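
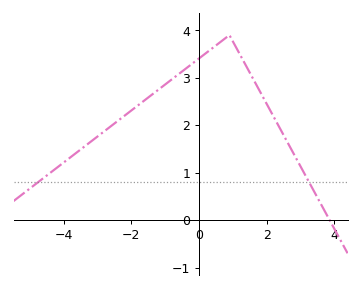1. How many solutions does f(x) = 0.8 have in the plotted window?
2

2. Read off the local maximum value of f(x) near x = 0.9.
3.9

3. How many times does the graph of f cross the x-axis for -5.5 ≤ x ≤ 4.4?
1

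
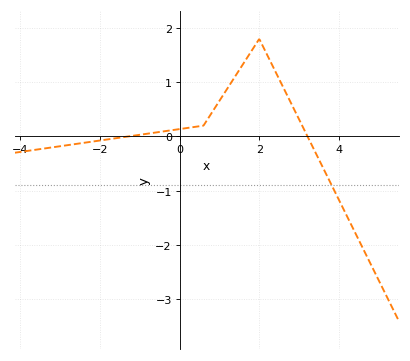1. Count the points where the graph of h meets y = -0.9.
1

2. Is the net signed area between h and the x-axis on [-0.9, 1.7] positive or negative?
positive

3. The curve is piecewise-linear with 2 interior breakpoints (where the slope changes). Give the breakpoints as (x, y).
(0.6, 0.2); (2, 1.8)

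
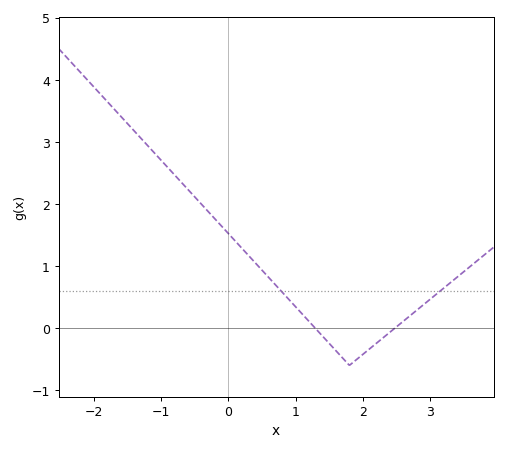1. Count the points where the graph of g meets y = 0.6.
2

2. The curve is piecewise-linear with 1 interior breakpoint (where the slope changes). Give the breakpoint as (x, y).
(1.8, -0.6)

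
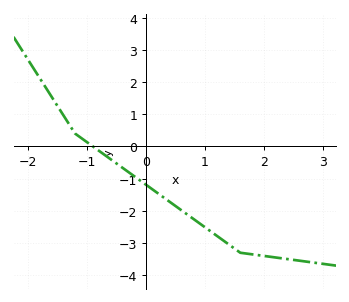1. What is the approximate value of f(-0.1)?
-1.05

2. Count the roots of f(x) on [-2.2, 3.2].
1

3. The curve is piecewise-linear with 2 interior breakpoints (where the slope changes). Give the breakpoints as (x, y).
(-1.2, 0.4); (1.6, -3.3)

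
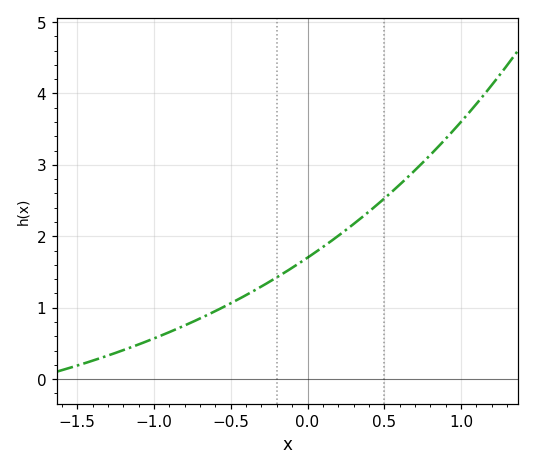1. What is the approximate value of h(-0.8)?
0.8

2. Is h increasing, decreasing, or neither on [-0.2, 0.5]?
increasing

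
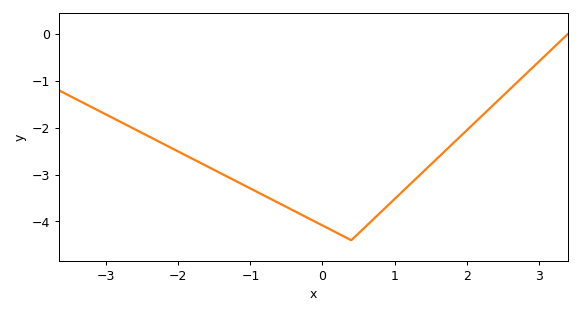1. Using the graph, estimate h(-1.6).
-2.8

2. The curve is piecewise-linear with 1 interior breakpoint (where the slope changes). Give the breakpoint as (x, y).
(0.4, -4.4)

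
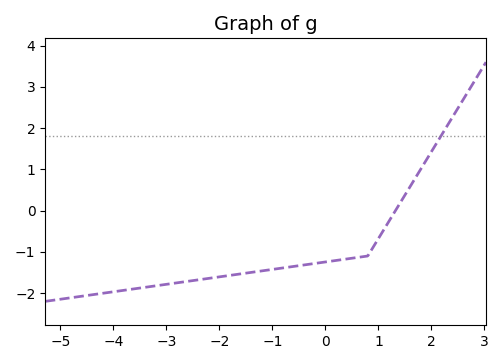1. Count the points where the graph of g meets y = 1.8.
1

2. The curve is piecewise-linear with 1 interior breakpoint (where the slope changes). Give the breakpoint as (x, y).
(0.8, -1.1)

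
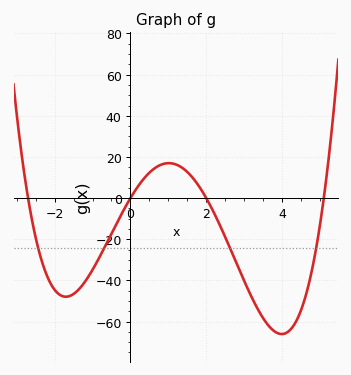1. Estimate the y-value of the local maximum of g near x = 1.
17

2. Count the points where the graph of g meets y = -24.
4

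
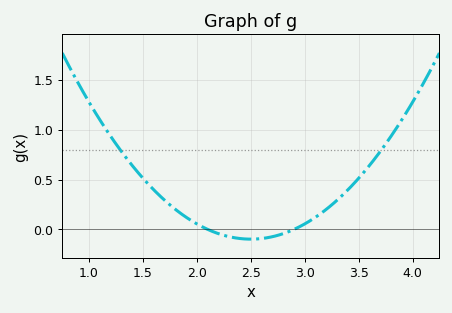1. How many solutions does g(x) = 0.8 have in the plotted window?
2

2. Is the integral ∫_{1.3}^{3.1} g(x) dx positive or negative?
positive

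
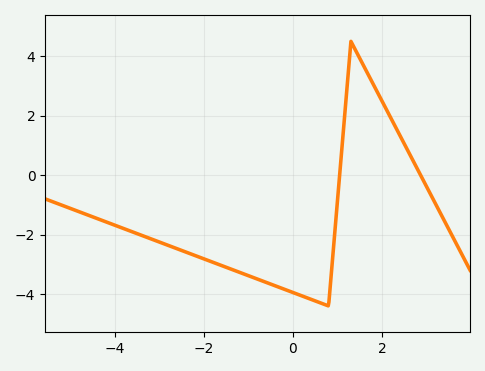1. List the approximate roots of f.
1, 2.8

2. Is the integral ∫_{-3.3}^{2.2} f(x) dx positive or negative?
negative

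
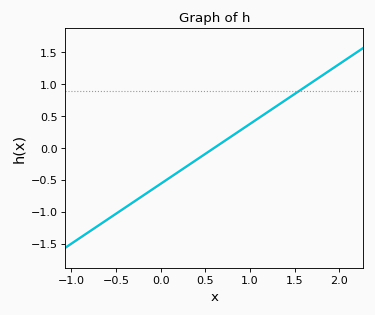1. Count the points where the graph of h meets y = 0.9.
1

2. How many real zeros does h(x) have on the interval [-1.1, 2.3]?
1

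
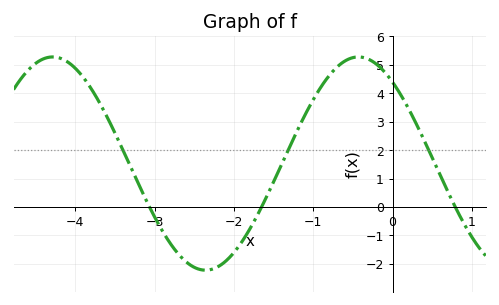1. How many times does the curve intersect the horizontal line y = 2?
3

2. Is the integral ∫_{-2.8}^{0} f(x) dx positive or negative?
positive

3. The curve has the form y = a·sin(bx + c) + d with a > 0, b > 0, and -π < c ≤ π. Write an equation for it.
y = 3.75sin(1.63x + 2.27) + 1.53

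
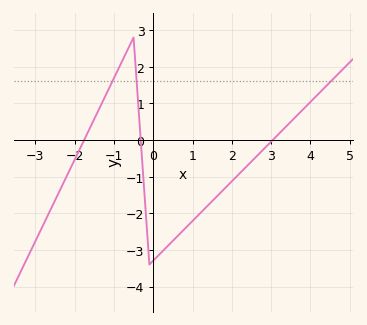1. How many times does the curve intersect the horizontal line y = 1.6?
3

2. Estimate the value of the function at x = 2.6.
-0.5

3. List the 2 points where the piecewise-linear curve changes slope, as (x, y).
(-0.5, 2.8); (-0.1, -3.4)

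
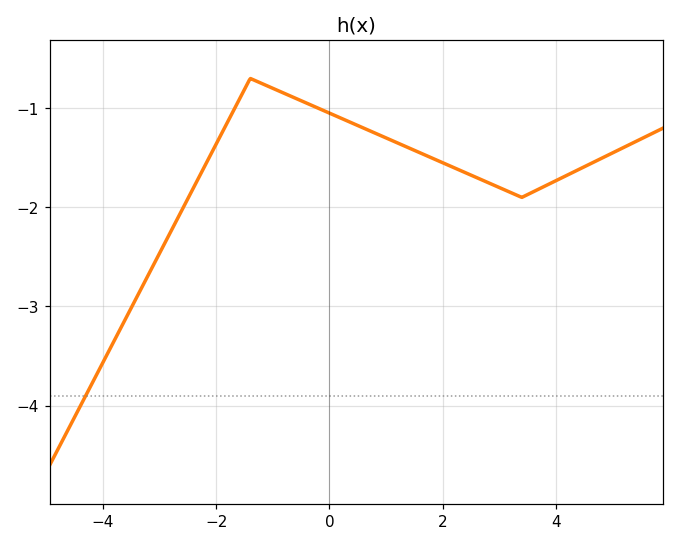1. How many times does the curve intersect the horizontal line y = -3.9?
1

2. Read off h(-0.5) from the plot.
-0.9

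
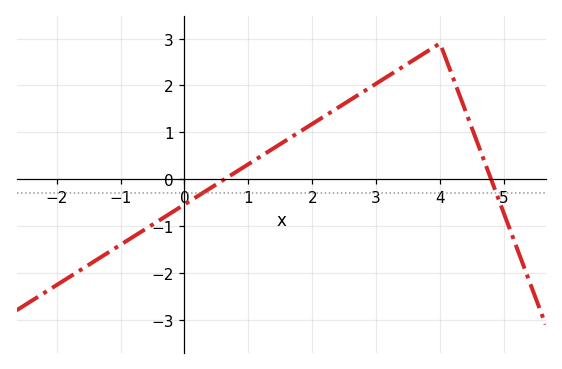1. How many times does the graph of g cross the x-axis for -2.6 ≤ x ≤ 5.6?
2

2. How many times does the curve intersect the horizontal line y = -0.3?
2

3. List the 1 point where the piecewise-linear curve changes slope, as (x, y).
(4, 2.9)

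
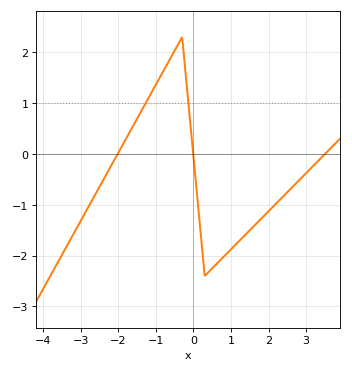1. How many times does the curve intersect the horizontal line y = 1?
2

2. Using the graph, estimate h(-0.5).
2.03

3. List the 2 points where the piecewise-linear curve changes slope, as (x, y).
(-0.3, 2.3); (0.3, -2.4)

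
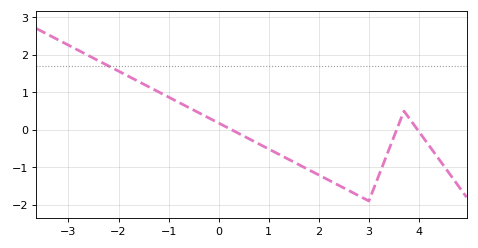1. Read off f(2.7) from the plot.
-1.7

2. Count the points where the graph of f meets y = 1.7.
1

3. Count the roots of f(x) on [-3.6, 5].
3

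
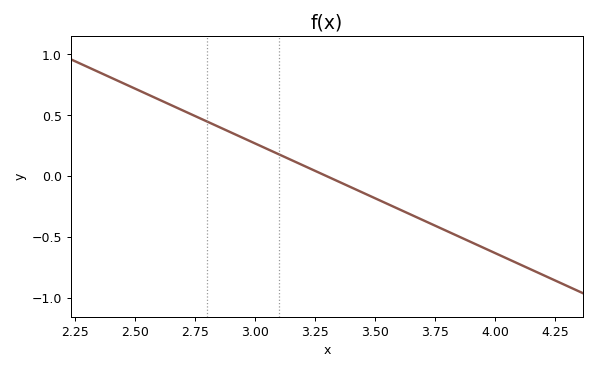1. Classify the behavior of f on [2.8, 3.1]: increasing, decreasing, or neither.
decreasing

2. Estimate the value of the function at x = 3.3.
0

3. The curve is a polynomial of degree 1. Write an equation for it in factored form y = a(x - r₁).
y = -0.9(x - 3.3)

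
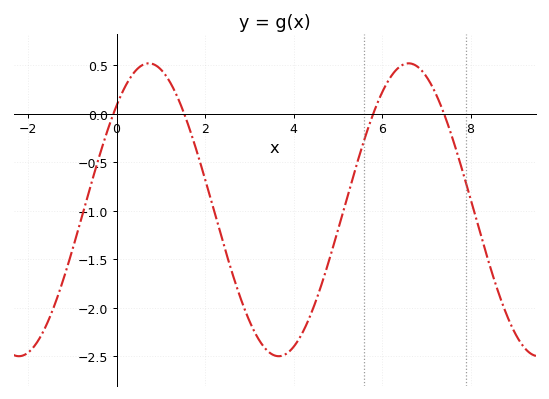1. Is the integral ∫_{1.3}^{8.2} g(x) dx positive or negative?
negative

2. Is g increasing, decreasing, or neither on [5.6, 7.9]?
neither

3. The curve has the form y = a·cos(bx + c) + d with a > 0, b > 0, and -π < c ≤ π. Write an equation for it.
y = 1.51cos(1.1x - 0.78) - 0.99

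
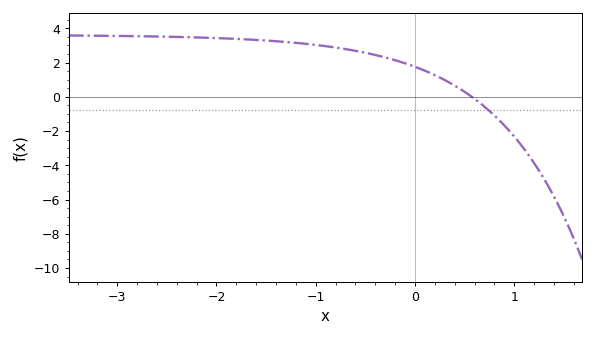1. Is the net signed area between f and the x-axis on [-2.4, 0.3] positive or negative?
positive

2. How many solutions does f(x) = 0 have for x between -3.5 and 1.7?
1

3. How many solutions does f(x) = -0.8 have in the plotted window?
1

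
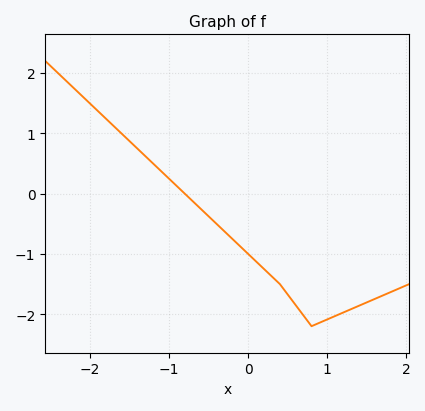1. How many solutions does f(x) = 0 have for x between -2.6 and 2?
1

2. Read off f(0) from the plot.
-1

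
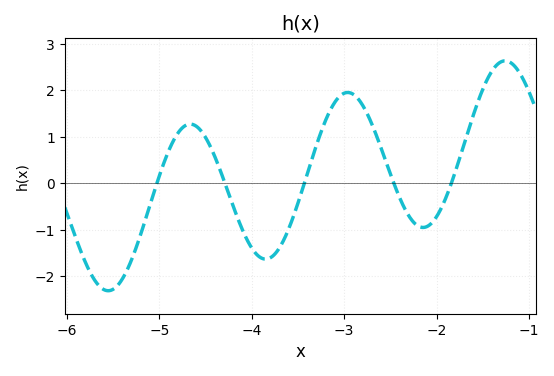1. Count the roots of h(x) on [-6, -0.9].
5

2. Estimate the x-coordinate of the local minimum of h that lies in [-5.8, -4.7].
-5.6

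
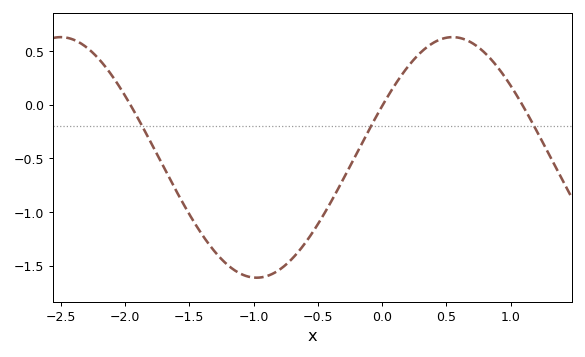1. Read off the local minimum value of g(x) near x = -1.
-1.61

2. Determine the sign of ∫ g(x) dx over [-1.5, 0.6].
negative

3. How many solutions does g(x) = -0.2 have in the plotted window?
3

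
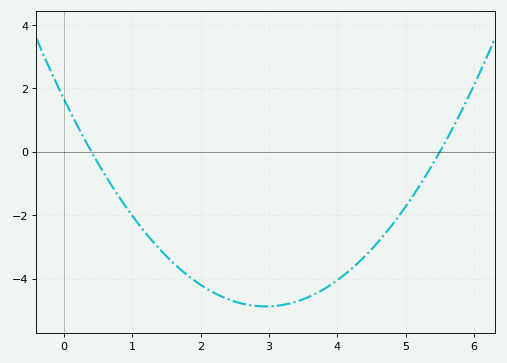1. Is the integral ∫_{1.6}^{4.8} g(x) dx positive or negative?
negative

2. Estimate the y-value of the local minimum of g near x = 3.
-4.88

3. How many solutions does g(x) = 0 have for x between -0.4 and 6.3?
2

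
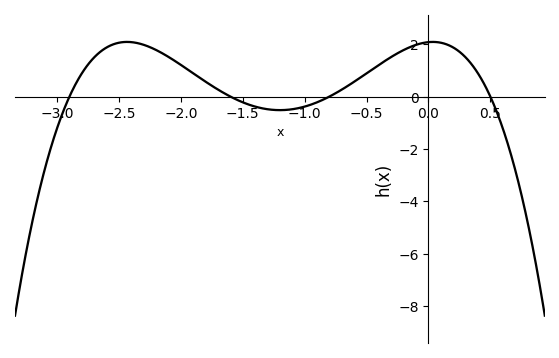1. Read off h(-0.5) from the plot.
0.887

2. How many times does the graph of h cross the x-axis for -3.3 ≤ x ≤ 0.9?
4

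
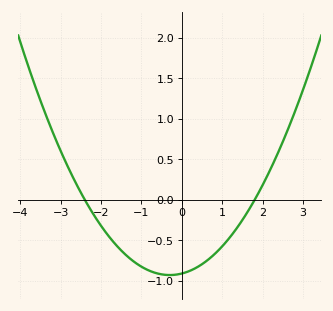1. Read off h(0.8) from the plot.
-0.65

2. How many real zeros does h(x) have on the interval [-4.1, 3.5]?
2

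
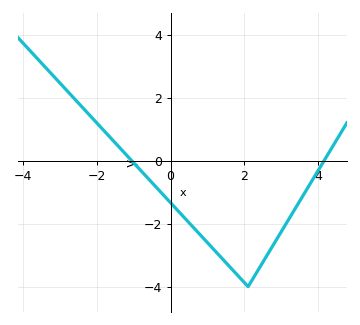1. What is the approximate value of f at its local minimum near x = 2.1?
-4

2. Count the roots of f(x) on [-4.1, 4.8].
2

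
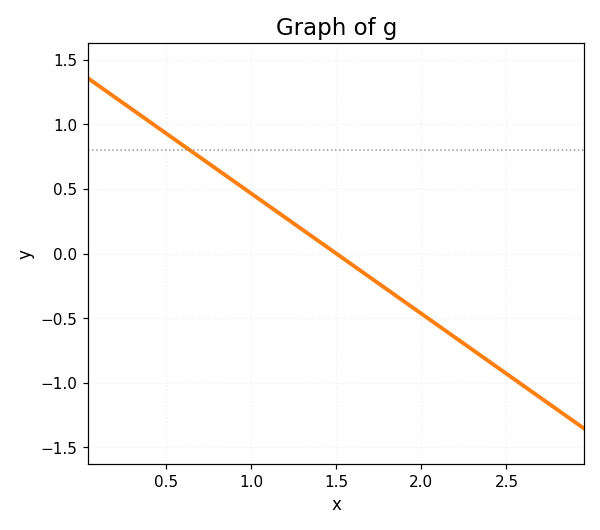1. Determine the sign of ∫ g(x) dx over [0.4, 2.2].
positive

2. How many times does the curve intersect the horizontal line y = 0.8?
1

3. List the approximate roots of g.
1.5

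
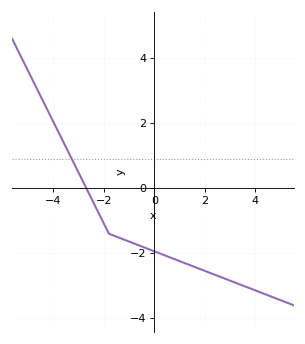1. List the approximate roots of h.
-2.6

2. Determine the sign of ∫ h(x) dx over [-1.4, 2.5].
negative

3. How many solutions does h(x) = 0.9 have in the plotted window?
1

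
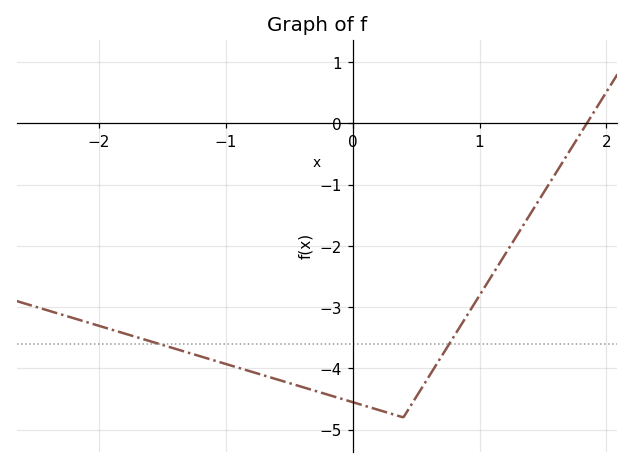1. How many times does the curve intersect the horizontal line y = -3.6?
2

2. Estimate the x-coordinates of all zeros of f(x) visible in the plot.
1.8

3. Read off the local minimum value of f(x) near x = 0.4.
-4.8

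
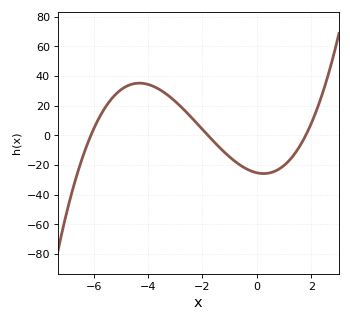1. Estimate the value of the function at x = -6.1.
0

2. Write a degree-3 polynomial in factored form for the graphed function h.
y = 1.28(x + 6.1)(x + 1.8)(x - 1.8)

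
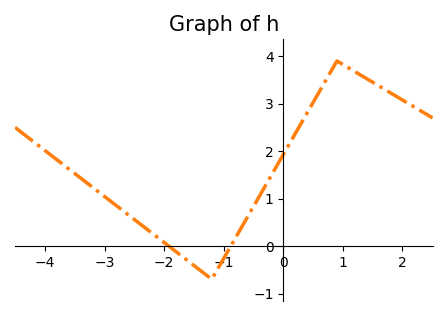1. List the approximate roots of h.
-1.9, -0.9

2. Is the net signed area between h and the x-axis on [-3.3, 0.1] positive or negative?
positive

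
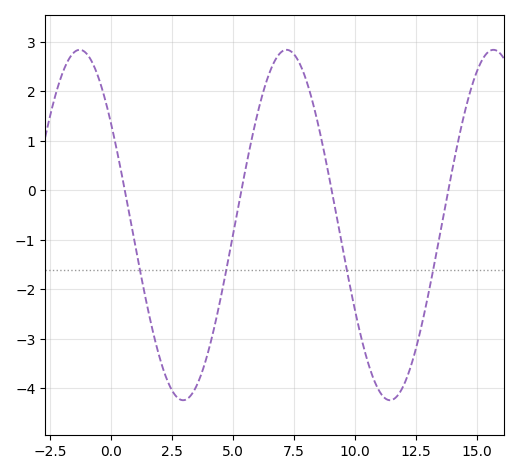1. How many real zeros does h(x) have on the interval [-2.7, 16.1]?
4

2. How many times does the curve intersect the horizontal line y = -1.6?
4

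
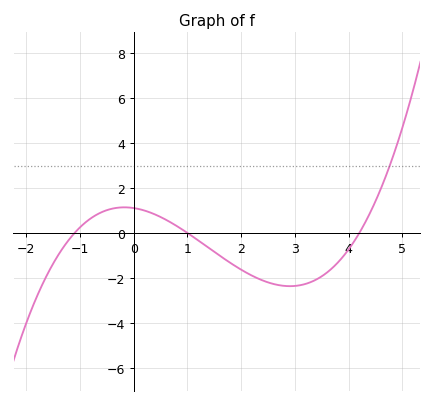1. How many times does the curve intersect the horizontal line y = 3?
1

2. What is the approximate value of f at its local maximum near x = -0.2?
1.14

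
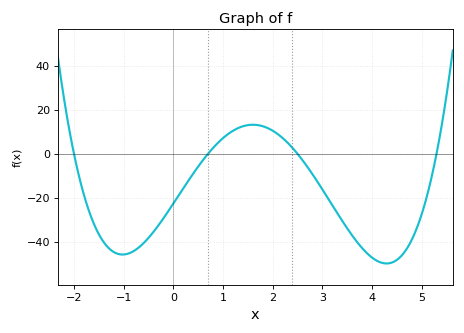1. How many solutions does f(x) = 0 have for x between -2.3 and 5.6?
4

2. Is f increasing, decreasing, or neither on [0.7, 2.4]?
neither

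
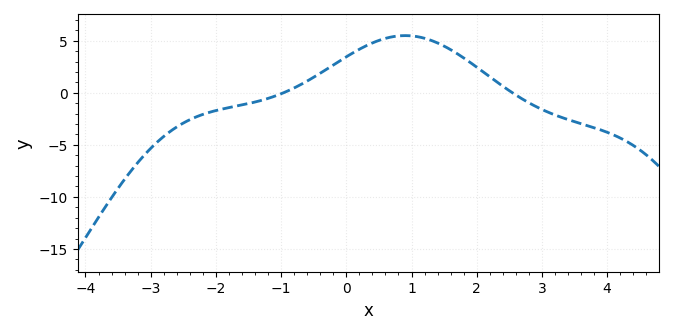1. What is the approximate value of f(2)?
2.5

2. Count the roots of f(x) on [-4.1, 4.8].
2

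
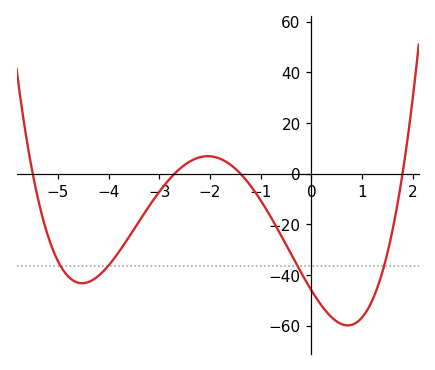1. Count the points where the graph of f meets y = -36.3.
4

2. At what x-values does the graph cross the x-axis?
-5.6, -2.6, -1.4, 1.8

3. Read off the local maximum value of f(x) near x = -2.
6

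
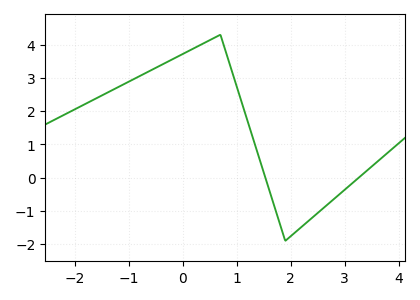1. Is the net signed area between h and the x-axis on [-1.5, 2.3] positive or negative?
positive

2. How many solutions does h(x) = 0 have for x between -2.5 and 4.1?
2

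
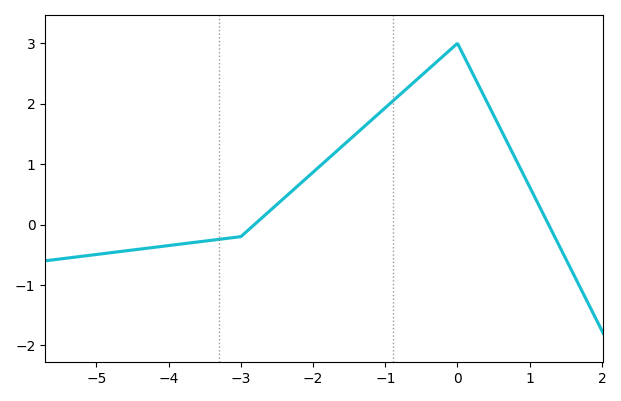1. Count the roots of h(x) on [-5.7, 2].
2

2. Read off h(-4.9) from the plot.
-0.5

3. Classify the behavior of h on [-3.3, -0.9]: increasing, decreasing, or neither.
increasing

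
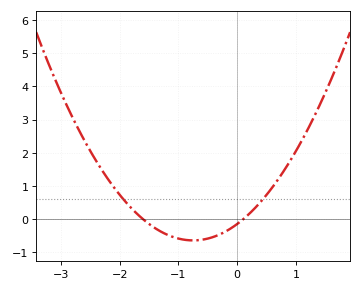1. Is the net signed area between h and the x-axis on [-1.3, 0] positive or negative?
negative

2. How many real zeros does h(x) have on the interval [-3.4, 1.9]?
2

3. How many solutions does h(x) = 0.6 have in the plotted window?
2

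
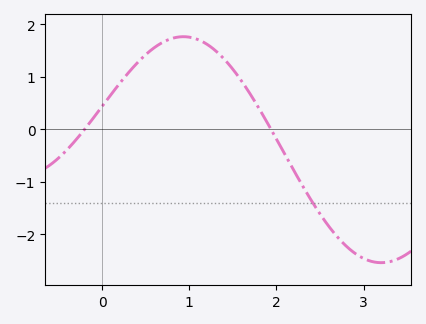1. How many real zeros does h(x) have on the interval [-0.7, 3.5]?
2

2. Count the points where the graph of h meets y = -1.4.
1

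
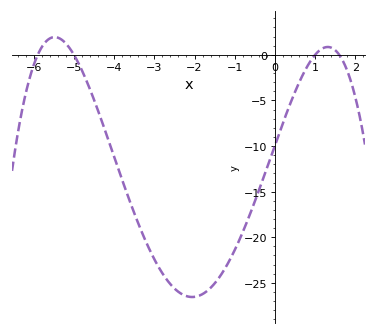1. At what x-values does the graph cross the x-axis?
-5.8, -5, 1, 1.6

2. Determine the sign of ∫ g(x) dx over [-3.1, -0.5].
negative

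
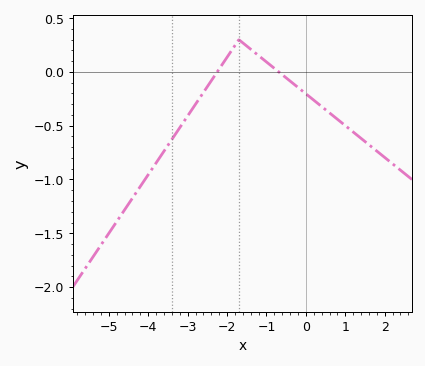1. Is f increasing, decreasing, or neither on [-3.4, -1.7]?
increasing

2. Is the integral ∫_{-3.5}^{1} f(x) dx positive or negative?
negative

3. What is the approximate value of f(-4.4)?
-1.15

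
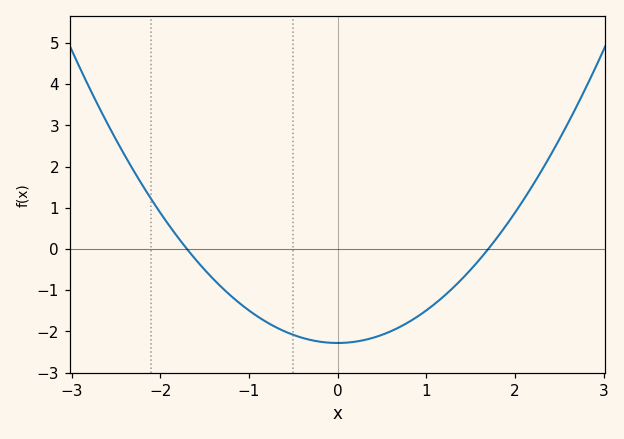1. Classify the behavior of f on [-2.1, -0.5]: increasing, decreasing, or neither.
decreasing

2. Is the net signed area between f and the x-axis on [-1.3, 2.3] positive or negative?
negative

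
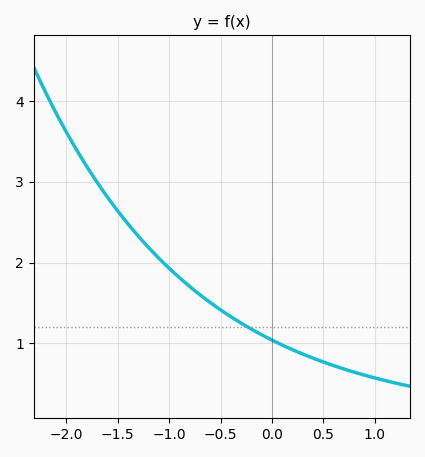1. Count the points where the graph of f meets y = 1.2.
1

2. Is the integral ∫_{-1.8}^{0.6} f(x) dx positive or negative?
positive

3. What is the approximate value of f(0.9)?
0.6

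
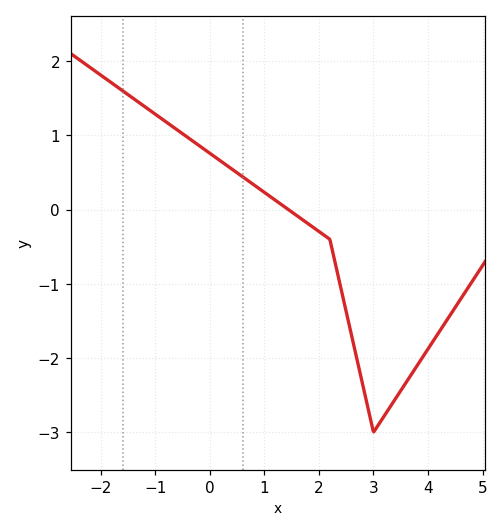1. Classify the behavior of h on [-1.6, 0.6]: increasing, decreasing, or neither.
decreasing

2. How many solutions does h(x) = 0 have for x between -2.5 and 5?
1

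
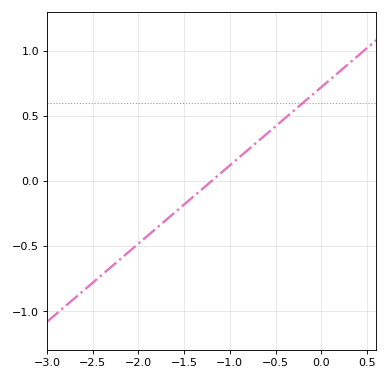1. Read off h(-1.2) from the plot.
0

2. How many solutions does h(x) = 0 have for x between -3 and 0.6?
1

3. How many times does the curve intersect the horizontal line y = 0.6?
1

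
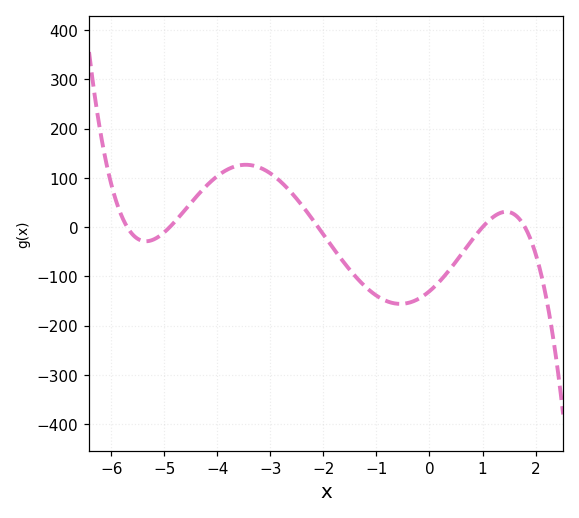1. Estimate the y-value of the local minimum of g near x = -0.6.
-160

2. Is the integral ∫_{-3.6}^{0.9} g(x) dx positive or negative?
negative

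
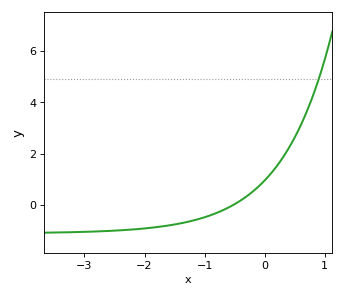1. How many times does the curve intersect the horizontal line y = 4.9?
1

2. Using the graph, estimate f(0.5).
2.62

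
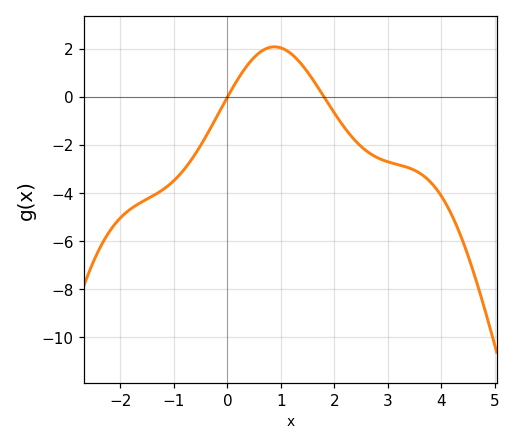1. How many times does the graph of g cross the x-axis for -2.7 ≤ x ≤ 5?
2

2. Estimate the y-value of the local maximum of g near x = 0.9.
2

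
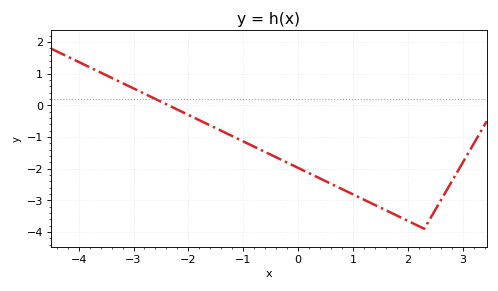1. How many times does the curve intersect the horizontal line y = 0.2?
1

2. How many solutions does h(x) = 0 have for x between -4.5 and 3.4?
1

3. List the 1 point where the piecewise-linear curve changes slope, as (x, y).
(2.3, -3.9)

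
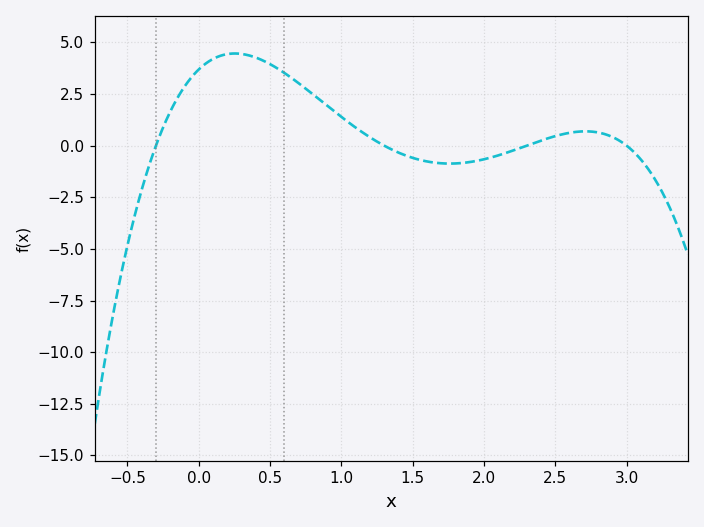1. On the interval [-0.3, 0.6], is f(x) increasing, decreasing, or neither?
neither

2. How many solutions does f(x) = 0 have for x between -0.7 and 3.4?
4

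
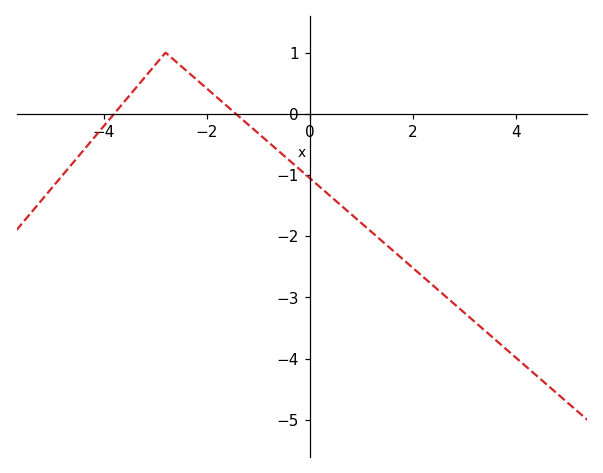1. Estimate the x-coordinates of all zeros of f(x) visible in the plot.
-3.8, -1.4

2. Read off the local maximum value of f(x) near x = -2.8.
1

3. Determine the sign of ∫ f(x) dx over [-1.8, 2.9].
negative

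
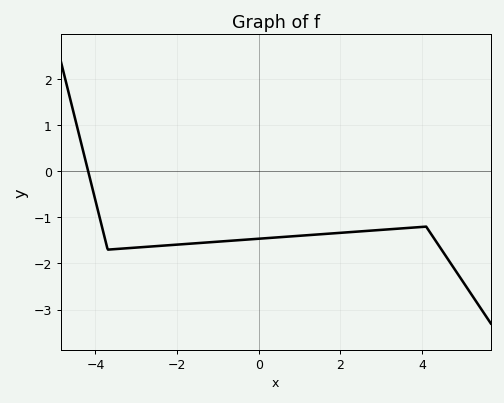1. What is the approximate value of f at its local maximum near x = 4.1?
-1.2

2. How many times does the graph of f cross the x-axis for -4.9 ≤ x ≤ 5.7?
1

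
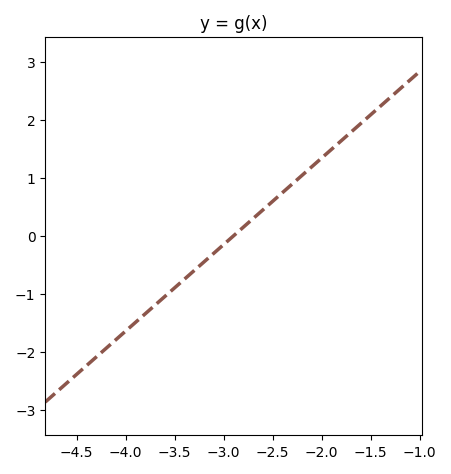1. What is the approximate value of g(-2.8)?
0.1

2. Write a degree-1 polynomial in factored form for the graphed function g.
y = 1.49(x + 2.9)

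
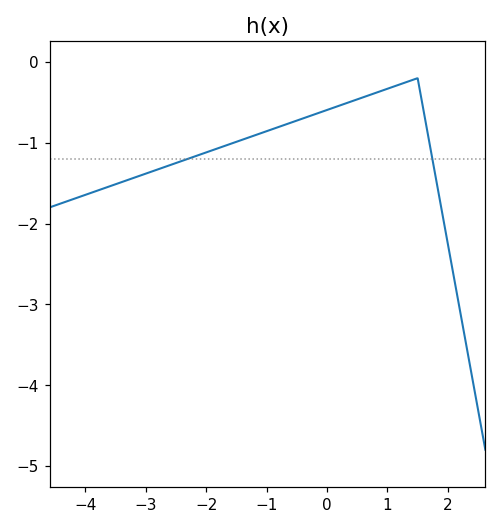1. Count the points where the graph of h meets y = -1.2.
2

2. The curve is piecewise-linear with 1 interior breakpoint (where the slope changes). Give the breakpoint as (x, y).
(1.5, -0.2)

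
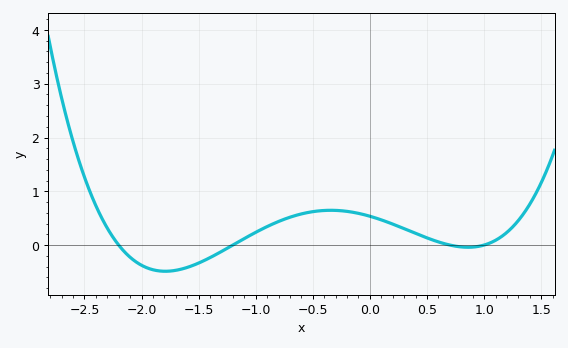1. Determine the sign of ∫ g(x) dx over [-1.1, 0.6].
positive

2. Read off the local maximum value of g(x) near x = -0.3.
0.6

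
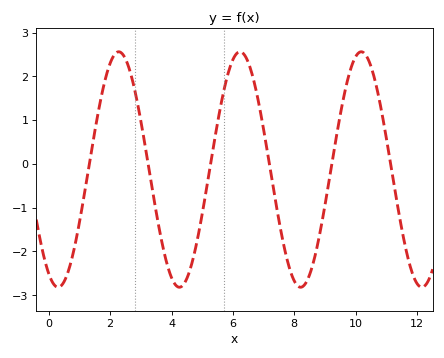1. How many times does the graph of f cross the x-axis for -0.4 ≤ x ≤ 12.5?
6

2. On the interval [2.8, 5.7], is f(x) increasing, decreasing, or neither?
neither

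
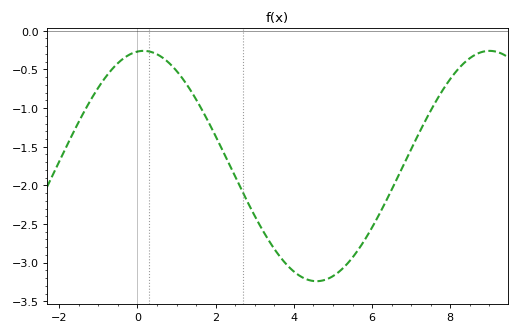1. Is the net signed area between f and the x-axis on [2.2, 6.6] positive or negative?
negative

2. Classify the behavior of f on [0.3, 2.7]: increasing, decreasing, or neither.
decreasing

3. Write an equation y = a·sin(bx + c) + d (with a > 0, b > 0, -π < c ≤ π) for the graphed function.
y = 1.49sin(0.71x + 1.5) - 1.75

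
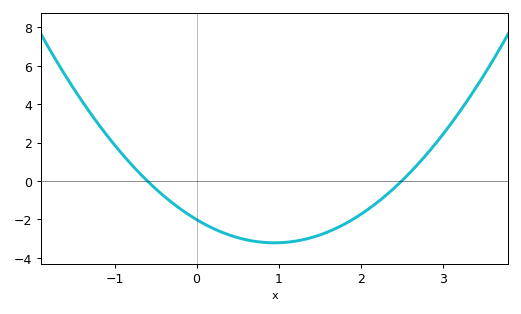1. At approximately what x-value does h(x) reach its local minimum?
0.95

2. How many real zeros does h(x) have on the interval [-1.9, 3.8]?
2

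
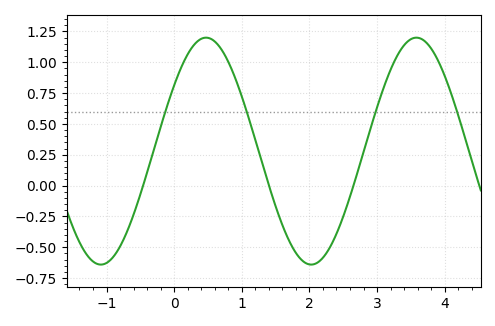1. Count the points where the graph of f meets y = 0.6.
4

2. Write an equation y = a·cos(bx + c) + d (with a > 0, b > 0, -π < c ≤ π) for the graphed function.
y = 0.92cos(2.02x - 0.952) + 0.28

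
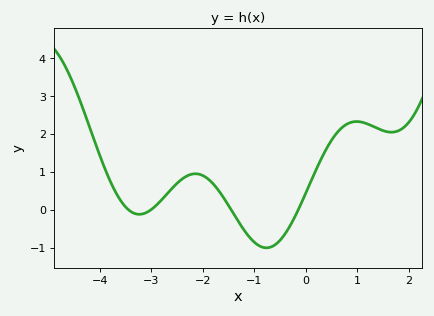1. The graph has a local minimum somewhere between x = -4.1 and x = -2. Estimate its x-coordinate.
-3.23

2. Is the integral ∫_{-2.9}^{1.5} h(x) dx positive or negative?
positive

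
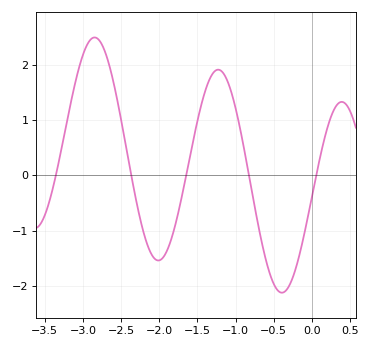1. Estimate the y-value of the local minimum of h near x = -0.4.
-2.1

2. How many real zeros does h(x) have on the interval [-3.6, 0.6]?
5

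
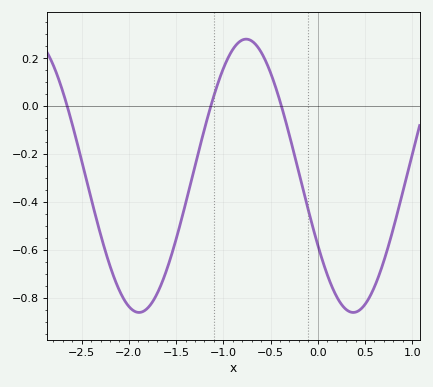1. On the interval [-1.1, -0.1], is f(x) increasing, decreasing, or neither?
neither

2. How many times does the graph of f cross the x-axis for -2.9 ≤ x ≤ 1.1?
3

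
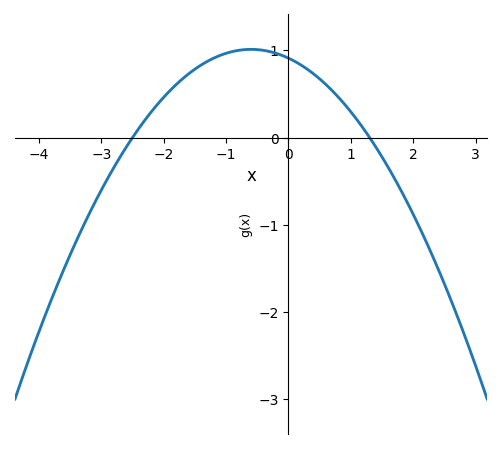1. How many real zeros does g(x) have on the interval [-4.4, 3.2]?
2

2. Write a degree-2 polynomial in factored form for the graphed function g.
y = -0.28(x + 2.5)(x - 1.3)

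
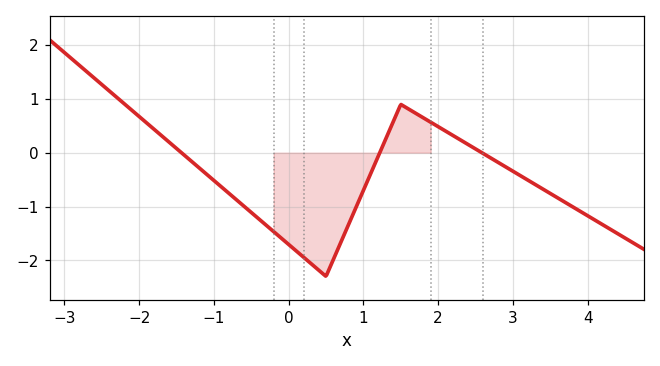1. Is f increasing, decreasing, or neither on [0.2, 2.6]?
neither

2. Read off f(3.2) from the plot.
-0.509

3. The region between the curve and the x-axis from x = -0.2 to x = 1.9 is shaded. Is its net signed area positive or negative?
negative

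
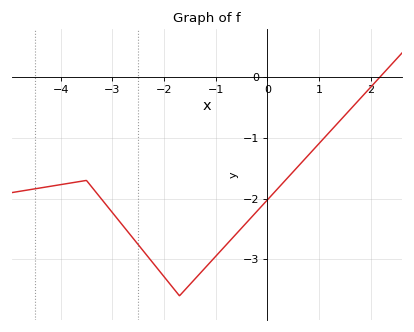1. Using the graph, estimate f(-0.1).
-2.11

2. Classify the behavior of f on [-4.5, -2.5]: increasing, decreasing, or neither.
neither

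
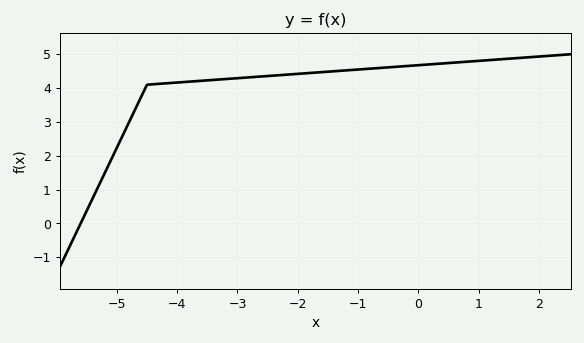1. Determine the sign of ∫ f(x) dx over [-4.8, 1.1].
positive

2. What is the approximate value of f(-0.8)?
4.6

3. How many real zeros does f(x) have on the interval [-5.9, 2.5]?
1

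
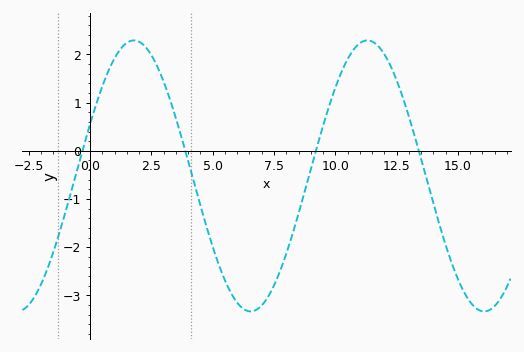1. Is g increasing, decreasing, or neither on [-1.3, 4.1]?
neither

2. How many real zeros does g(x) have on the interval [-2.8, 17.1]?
4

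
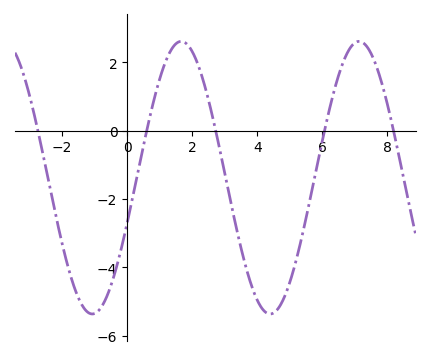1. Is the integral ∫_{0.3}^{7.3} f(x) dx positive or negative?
negative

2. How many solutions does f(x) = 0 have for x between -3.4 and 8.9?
5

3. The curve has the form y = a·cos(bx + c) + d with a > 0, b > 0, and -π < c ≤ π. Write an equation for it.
y = 3.99cos(1.1x - 1.9) - 1.38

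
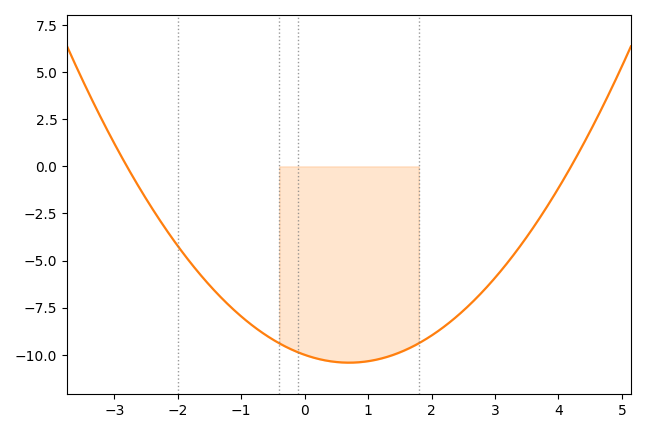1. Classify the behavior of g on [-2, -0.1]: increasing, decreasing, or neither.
decreasing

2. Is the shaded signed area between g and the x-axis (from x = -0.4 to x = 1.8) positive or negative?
negative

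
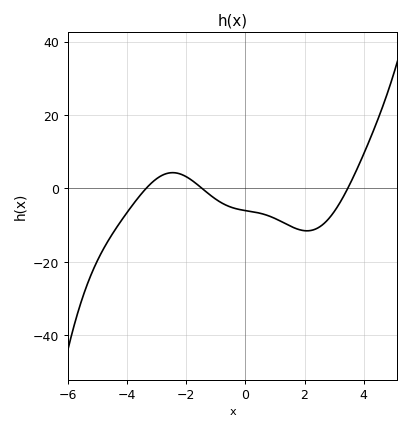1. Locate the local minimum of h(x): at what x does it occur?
2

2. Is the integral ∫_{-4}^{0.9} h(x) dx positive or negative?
negative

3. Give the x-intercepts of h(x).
-3.4, -1.4, 3.4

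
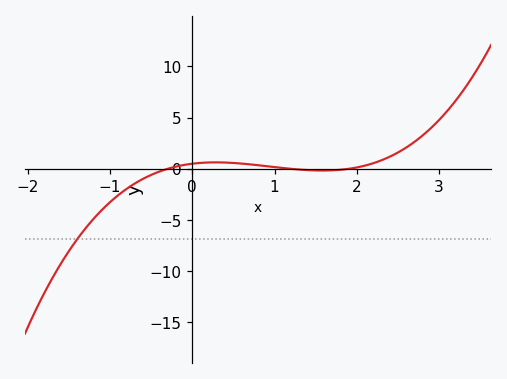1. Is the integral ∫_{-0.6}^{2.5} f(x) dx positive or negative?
positive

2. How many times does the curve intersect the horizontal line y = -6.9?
1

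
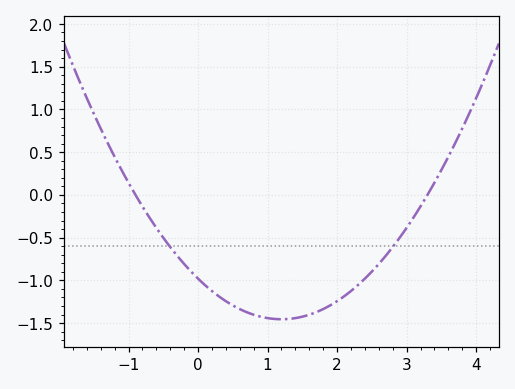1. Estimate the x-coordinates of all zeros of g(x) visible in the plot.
-0.9, 3.3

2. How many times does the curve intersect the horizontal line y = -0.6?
2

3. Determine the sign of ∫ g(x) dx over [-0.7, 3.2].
negative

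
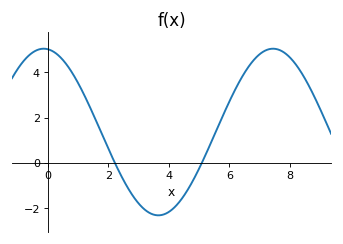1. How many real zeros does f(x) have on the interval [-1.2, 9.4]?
2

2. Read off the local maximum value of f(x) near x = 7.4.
5.05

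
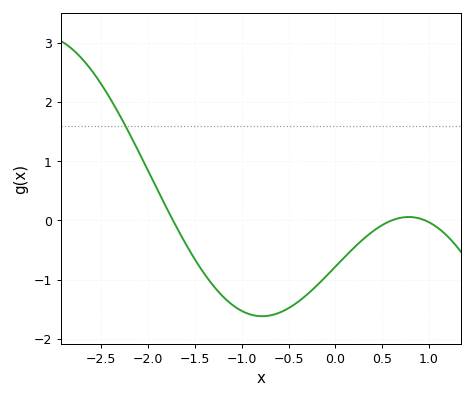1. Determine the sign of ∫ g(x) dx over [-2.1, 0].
negative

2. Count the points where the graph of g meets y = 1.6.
1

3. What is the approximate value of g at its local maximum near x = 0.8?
0.059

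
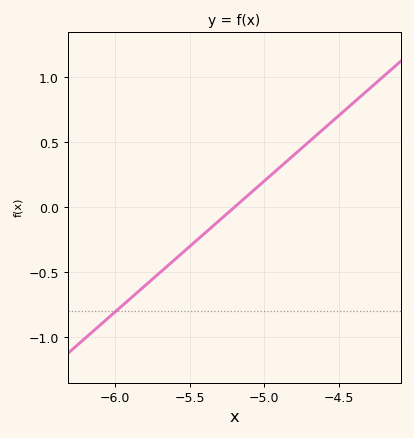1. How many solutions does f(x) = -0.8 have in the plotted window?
1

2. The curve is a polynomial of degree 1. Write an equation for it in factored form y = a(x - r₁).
y = 1.01(x + 5.2)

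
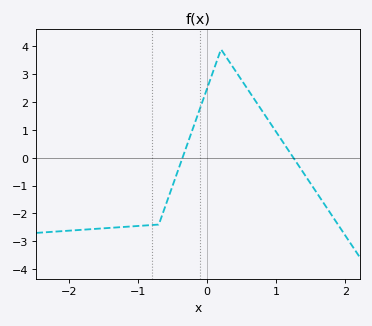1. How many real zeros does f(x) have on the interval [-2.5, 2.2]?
2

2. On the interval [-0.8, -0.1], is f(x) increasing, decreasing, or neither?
increasing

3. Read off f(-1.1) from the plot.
-2.5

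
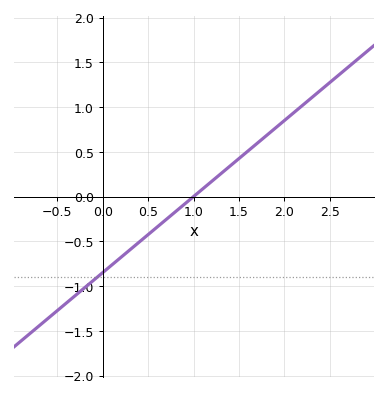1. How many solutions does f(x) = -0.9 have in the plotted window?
1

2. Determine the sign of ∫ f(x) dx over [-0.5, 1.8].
negative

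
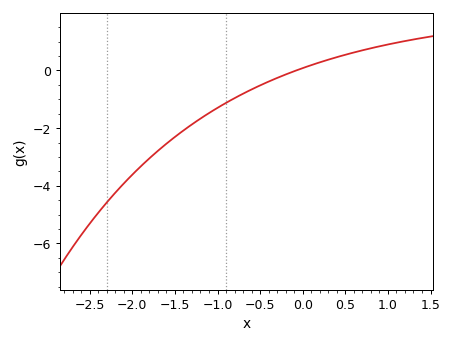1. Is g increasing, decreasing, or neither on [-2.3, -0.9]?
increasing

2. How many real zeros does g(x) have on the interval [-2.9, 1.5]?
1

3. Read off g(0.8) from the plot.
0.767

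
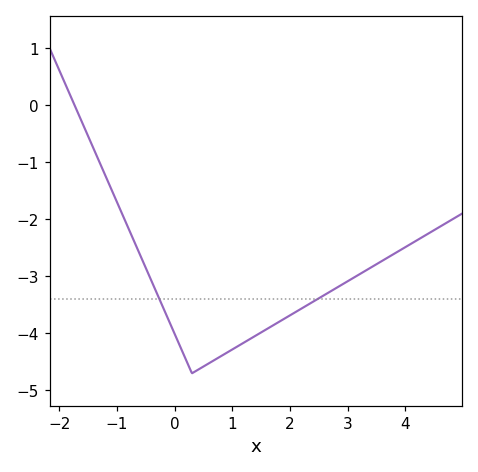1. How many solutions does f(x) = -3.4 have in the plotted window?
2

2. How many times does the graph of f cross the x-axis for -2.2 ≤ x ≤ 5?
1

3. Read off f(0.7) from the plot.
-4.5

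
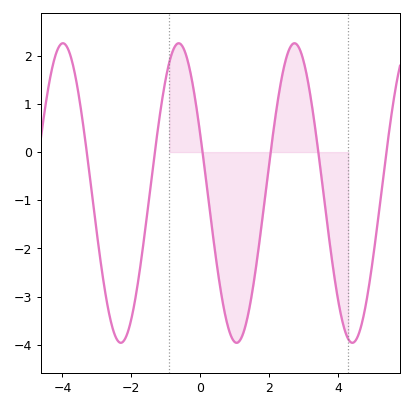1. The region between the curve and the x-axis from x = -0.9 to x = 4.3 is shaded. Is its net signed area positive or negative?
negative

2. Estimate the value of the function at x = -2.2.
-3.9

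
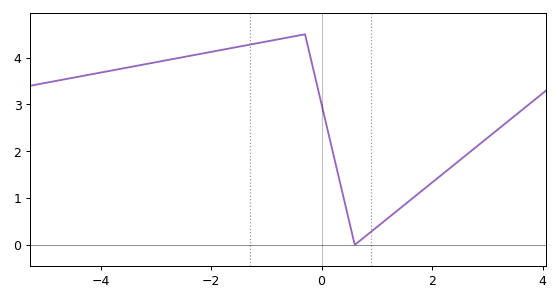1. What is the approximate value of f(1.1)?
0.476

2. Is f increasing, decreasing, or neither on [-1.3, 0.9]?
neither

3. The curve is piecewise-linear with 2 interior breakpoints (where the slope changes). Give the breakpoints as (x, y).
(-0.3, 4.5); (0.6, 0)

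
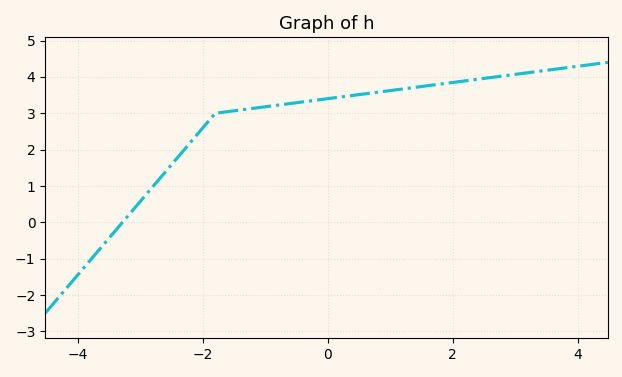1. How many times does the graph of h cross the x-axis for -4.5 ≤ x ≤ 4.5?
1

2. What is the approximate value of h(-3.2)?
0.2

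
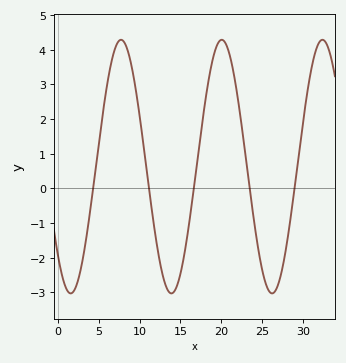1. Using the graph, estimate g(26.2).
-3.03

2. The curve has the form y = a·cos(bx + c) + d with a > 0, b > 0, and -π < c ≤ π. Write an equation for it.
y = 3.66cos(0.51x + 2.34) + 0.63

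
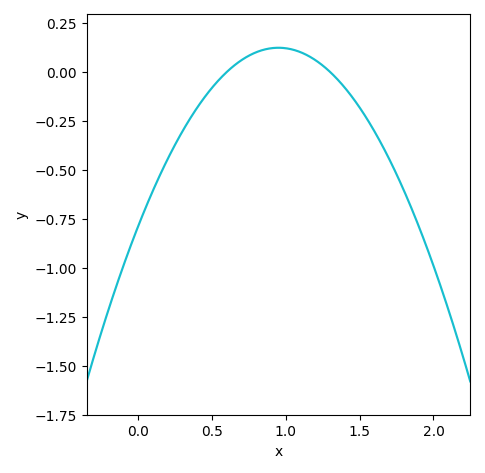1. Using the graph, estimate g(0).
-0.78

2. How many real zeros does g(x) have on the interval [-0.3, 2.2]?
2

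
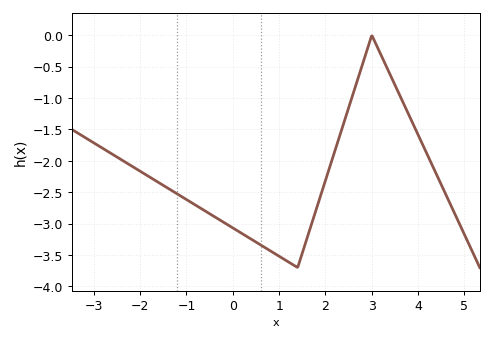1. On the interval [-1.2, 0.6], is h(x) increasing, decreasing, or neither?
decreasing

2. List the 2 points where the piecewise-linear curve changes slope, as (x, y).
(1.4, -3.7); (3, 0)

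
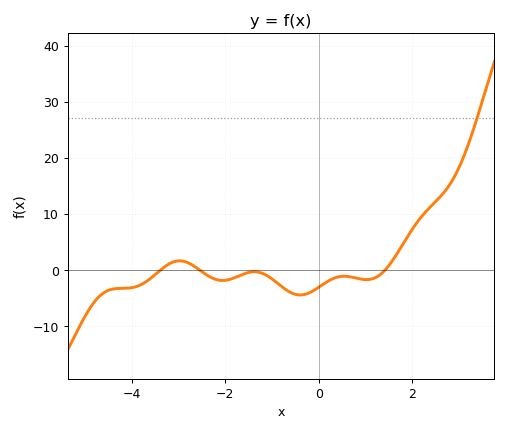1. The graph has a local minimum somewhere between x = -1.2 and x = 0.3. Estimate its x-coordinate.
-0.395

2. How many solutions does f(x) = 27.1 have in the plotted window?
1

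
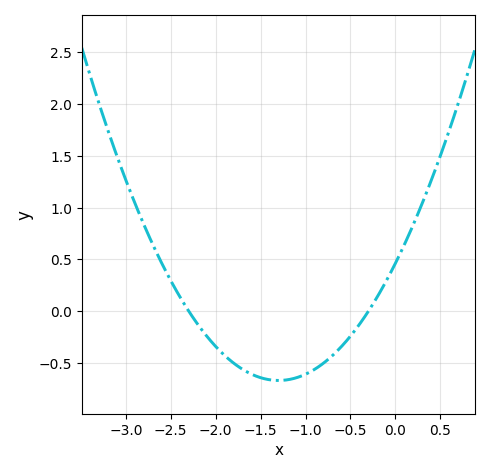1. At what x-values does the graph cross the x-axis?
-2.3, -0.3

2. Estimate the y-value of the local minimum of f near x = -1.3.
-0.67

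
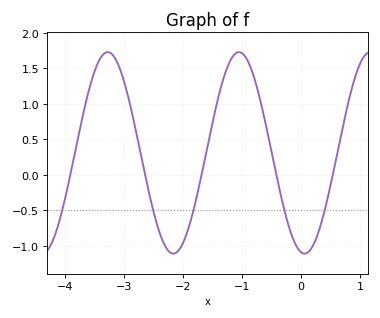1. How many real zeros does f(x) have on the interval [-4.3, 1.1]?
5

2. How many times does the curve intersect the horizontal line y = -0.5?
5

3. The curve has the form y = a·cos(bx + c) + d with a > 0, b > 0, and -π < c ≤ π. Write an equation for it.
y = 1.42cos(2.83x + 2.98) + 0.31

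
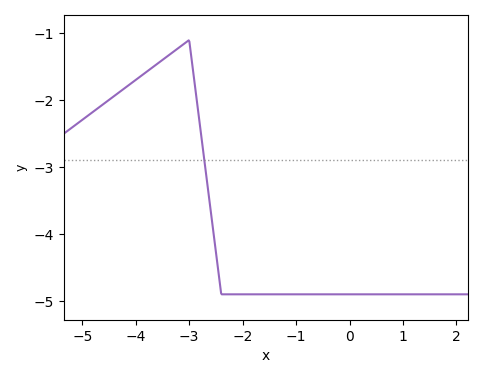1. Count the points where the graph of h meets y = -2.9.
1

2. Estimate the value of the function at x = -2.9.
-1.7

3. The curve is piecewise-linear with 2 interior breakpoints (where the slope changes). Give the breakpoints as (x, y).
(-3, -1.1); (-2.4, -4.9)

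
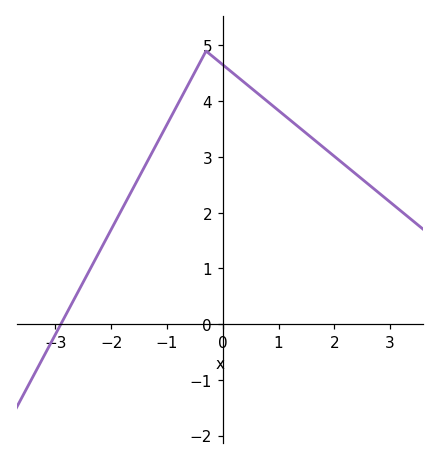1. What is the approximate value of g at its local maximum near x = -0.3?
4.9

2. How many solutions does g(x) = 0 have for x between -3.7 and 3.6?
1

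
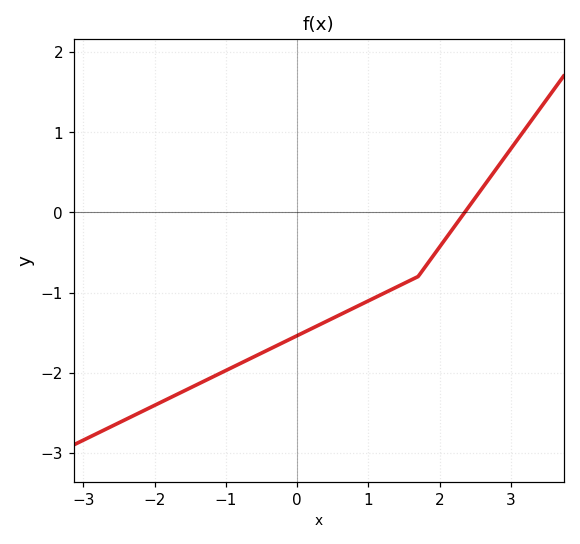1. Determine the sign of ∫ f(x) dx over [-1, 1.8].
negative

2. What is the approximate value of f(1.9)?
-0.6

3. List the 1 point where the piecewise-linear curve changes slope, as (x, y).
(1.7, -0.8)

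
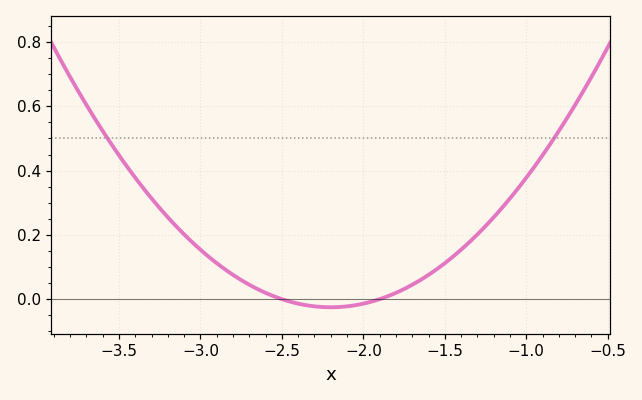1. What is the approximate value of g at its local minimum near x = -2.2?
-0.025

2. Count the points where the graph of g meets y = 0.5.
2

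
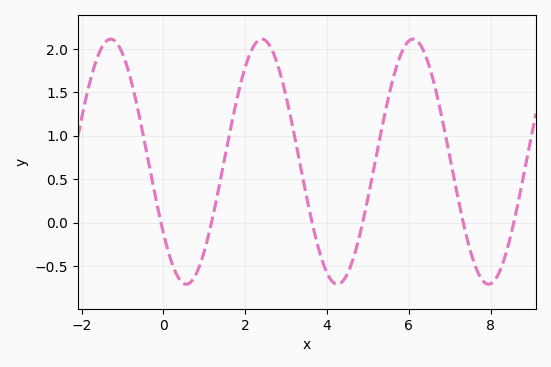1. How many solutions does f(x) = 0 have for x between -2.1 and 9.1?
6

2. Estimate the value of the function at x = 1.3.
0.269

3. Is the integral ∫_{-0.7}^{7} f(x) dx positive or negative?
positive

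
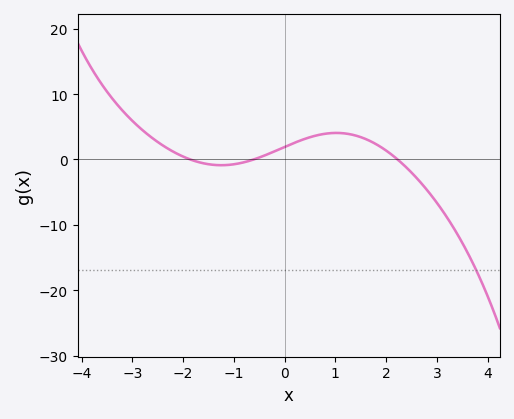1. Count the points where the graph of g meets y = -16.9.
1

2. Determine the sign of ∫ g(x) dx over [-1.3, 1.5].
positive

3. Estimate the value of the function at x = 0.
2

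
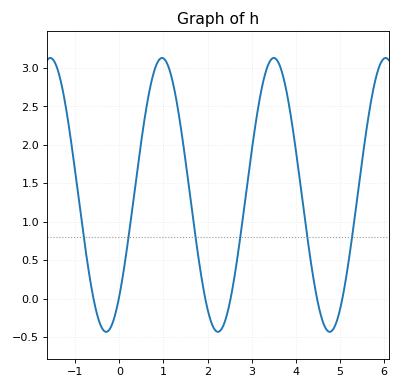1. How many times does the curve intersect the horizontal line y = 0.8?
6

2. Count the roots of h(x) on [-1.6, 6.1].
6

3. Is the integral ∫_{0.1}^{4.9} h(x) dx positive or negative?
positive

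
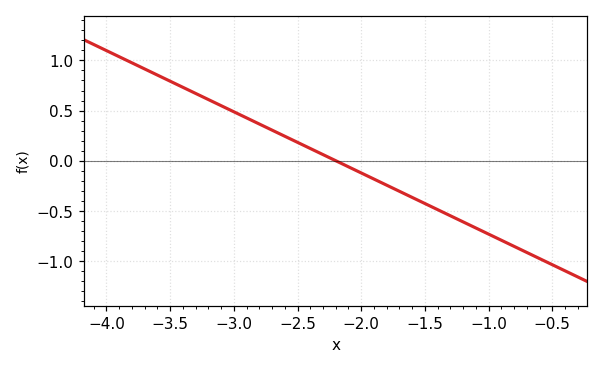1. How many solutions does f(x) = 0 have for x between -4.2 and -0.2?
1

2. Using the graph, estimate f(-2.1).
-0.05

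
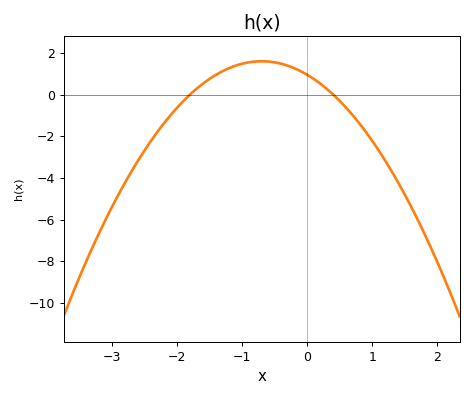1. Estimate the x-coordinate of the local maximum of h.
-0.7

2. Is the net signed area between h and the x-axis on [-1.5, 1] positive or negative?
positive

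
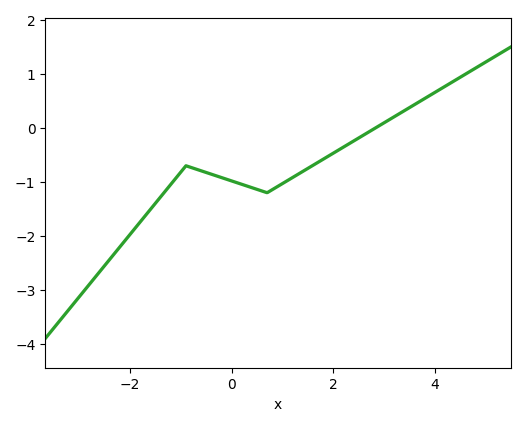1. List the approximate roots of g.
2.83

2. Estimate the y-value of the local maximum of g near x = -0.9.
-0.7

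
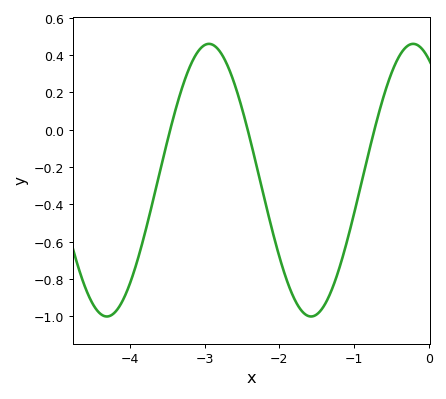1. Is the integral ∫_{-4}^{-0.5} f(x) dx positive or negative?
negative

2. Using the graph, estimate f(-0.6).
0.184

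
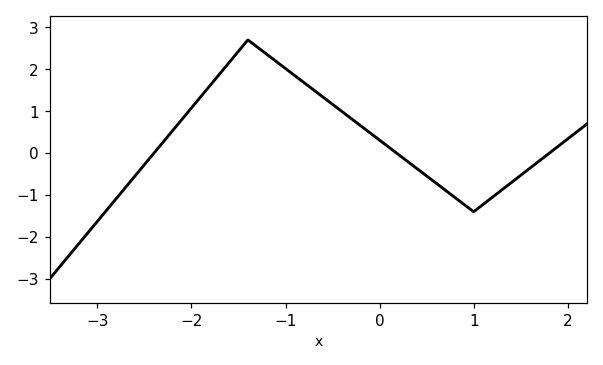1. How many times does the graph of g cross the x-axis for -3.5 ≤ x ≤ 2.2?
3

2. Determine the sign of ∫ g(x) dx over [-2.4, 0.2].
positive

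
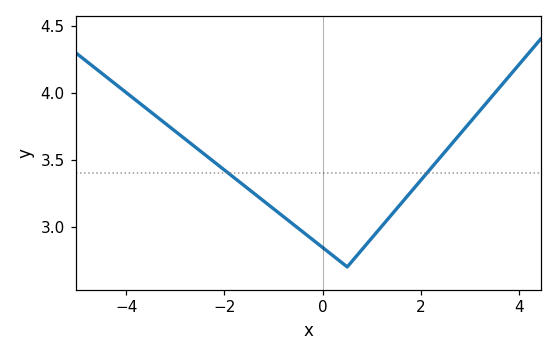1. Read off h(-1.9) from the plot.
3.39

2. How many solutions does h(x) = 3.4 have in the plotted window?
2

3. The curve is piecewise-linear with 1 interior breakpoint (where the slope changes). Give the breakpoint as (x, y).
(0.5, 2.7)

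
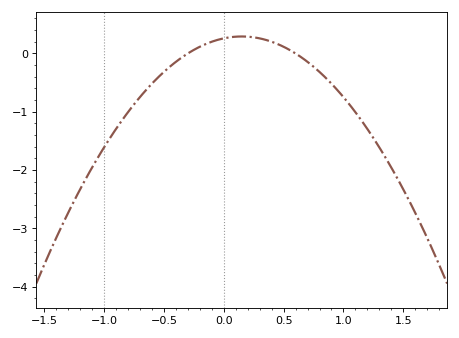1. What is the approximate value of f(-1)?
-1.6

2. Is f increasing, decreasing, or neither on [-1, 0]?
increasing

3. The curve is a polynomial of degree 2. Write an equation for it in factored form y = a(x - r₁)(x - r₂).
y = -1.44(x + 0.3)(x - 0.6)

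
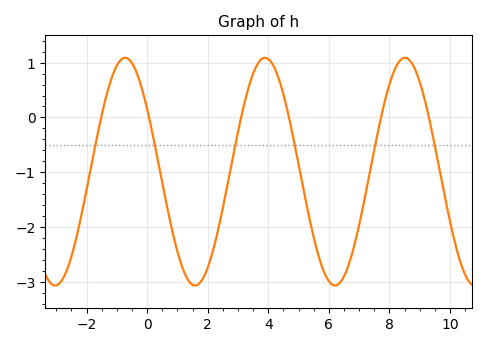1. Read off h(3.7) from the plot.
1.02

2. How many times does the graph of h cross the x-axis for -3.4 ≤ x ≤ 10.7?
6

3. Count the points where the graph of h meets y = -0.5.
6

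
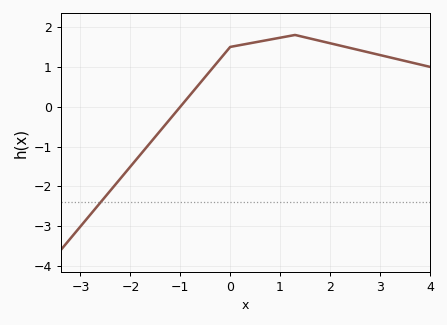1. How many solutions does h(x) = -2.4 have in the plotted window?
1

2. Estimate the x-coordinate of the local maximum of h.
1.3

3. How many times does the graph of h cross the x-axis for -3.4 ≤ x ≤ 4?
1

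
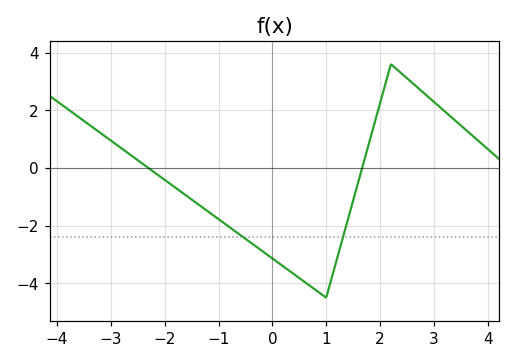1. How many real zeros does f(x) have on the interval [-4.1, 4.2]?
2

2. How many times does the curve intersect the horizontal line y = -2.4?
2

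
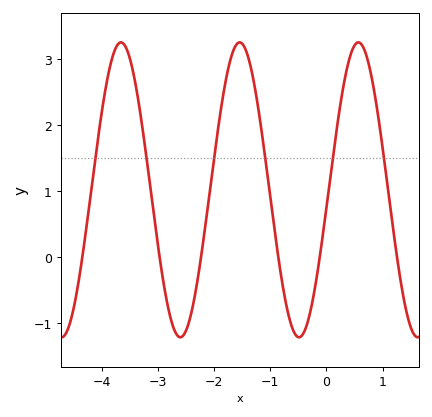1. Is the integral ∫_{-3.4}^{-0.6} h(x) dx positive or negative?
positive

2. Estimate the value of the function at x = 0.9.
2.26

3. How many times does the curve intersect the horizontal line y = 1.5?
6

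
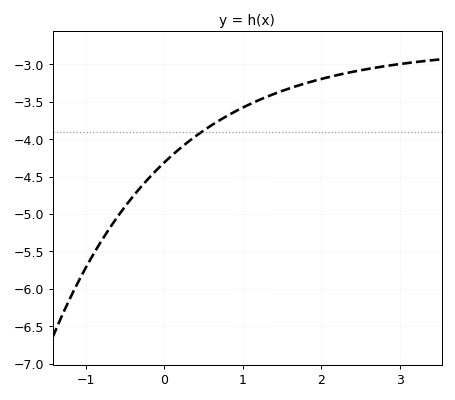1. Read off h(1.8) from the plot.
-3.25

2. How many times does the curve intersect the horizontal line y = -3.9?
1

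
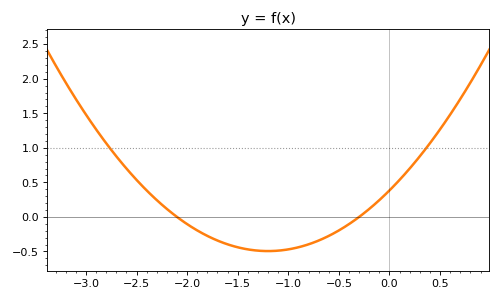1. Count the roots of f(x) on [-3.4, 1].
2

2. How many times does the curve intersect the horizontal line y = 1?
2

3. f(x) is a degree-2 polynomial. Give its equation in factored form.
y = 0.61(x + 2.1)(x + 0.3)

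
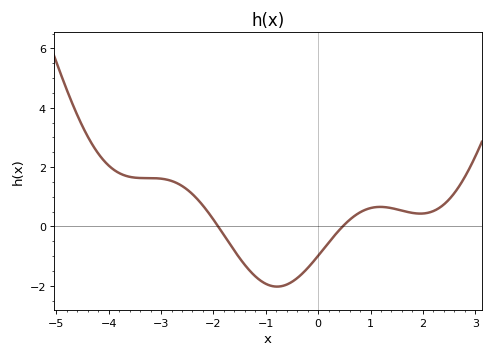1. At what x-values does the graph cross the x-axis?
-1.91, 0.468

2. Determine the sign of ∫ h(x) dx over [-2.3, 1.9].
negative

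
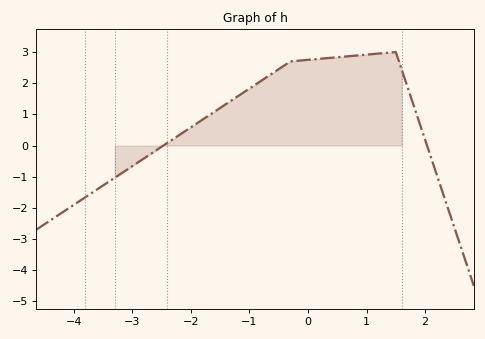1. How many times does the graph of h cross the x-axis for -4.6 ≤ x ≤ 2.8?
2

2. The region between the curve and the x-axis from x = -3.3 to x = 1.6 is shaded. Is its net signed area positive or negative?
positive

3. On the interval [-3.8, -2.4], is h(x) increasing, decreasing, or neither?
increasing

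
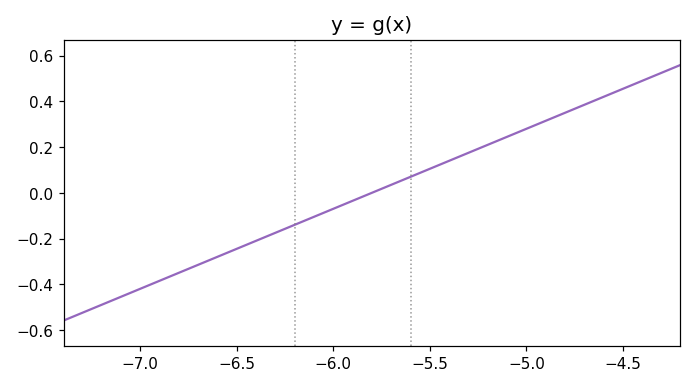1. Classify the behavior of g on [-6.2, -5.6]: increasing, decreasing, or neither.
increasing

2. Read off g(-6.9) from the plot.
-0.385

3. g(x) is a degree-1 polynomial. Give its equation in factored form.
y = 0.35(x + 5.8)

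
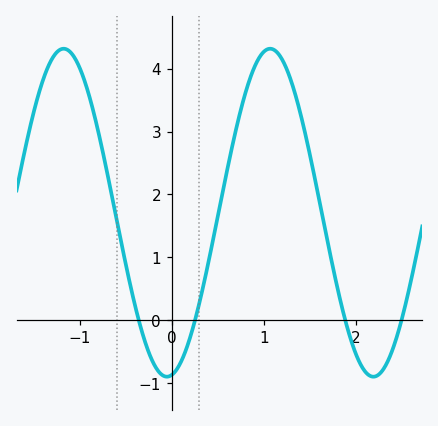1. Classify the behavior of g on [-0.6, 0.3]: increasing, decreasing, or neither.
neither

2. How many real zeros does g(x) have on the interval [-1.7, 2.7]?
4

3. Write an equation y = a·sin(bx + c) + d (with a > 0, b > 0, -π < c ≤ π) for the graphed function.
y = 2.61sin(2.8x - 1.42) + 1.71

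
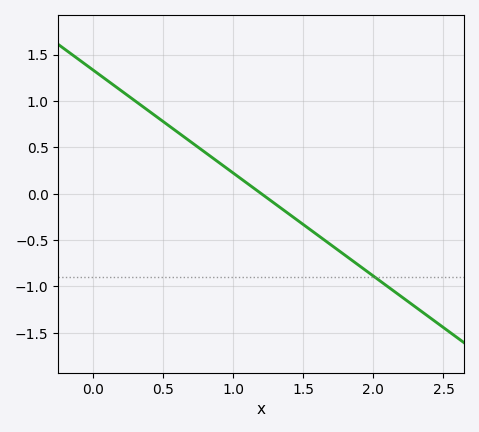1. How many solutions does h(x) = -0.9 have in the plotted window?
1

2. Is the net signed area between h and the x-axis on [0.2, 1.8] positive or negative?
positive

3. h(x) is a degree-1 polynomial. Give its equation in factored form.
y = -1.11(x - 1.2)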